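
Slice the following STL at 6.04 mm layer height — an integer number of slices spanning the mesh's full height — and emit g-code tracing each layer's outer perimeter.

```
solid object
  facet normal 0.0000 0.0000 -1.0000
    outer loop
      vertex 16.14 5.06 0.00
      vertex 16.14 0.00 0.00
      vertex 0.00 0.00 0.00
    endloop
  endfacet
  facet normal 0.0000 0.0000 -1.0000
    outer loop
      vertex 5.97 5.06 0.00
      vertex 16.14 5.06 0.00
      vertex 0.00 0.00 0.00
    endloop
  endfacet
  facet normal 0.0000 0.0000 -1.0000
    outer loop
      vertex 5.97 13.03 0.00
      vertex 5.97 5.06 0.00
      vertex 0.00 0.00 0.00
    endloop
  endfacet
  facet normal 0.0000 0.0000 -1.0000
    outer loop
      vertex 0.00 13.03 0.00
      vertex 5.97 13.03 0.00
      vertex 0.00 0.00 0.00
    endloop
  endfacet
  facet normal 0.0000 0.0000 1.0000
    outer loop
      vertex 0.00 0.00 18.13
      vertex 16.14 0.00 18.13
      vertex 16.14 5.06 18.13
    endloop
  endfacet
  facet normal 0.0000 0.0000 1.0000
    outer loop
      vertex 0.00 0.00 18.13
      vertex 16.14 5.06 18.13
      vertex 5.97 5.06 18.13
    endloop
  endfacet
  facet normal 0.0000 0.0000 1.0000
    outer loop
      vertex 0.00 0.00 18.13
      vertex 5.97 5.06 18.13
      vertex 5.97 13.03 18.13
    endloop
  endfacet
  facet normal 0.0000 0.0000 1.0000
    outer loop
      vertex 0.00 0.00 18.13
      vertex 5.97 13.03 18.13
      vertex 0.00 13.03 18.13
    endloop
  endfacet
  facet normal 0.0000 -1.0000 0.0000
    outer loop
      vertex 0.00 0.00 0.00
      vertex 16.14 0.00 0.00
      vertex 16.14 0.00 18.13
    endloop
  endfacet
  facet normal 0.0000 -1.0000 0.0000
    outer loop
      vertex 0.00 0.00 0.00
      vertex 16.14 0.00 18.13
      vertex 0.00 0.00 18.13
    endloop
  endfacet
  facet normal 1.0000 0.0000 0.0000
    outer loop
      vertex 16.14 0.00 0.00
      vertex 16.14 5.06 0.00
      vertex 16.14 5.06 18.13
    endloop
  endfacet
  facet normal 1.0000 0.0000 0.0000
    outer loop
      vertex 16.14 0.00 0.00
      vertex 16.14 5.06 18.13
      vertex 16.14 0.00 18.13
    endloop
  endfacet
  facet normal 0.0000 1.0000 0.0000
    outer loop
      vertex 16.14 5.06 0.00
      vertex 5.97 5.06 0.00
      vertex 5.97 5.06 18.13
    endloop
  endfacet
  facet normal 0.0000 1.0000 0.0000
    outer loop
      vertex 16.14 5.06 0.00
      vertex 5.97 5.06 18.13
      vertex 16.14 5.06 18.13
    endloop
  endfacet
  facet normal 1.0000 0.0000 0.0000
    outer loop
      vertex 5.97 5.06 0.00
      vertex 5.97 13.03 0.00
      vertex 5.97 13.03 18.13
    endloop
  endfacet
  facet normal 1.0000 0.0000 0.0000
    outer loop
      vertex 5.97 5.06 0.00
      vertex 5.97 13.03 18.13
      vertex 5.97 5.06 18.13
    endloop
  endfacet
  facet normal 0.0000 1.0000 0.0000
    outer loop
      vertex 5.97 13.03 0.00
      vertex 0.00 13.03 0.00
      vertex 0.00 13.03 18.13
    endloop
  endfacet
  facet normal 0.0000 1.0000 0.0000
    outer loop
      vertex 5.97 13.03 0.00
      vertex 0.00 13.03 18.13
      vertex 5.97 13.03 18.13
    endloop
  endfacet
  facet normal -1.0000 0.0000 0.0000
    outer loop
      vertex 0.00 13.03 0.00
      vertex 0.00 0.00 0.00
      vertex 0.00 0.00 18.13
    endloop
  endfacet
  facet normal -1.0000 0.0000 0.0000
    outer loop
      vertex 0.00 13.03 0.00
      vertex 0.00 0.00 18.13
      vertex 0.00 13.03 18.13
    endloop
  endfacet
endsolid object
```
; perimeter-only toolpath
G21 ; units = mm
G90 ; absolute positioning
G28 ; home
; layer 1
G0 Z6.04
G0 X0.00 Y0.00
G1 X16.14 Y0.00
G1 X16.14 Y5.06
G1 X5.97 Y5.06
G1 X5.97 Y13.03
G1 X0.00 Y13.03
G1 X0.00 Y0.00
; layer 2
G0 Z12.09
G0 X0.00 Y0.00
G1 X16.14 Y0.00
G1 X16.14 Y5.06
G1 X5.97 Y5.06
G1 X5.97 Y13.03
G1 X0.00 Y13.03
G1 X0.00 Y0.00
; layer 3
G0 Z18.13
G0 X0.00 Y0.00
G1 X16.14 Y0.00
G1 X16.14 Y5.06
G1 X5.97 Y5.06
G1 X5.97 Y13.03
G1 X0.00 Y13.03
G1 X0.00 Y0.00
M2 ; end

The solid is an L-shaped prism: outer 16.1 × 13 mm, arm thicknesses ≈ 5.06 mm (horizontal) and 5.97 mm (vertical), extruded 18.1 mm in z. Slicing at Δz = 6.04 mm — 3 equal slices spanning the solid's height, so layer i sits at z = i·h/3 — gives 3 non-empty perimeters. Each is a 6-segment closed polygon; G0 lifts to the layer z and rapids to the start vertex, then G1 traces the edges.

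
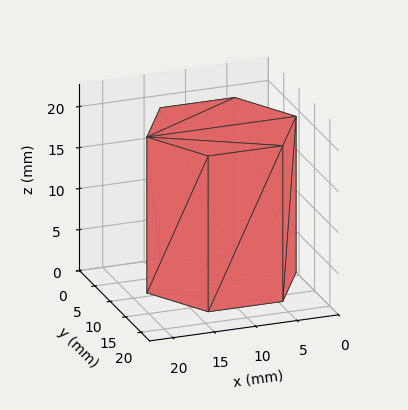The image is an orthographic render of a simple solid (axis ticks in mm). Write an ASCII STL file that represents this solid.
Reading the render: the shape is a regular 6-sided prism (a cylinder approximated with 6 flat sides), circumscribed radius ≈ 9 mm, height ≈ 19 mm (dimensions read to the nearest mm from the axis ticks). For the STL, each face is triangulated and given an outward normal.

solid part
  facet normal 0.0000 0.0000 -1.0000
    outer loop
      vertex 4.5 16.8 0.0
      vertex 13.5 16.8 0.0
      vertex 18.0 9.0 0.0
    endloop
  endfacet
  facet normal 0.0000 0.0000 -1.0000
    outer loop
      vertex 0.0 9.0 0.0
      vertex 4.5 16.8 0.0
      vertex 18.0 9.0 0.0
    endloop
  endfacet
  facet normal 0.0000 0.0000 -1.0000
    outer loop
      vertex 4.5 1.2 0.0
      vertex 0.0 9.0 0.0
      vertex 18.0 9.0 0.0
    endloop
  endfacet
  facet normal 0.0000 0.0000 -1.0000
    outer loop
      vertex 13.5 1.2 0.0
      vertex 4.5 1.2 0.0
      vertex 18.0 9.0 0.0
    endloop
  endfacet
  facet normal 0.0000 0.0000 1.0000
    outer loop
      vertex 18.0 9.0 19.0
      vertex 13.5 16.8 19.0
      vertex 4.5 16.8 19.0
    endloop
  endfacet
  facet normal 0.0000 0.0000 1.0000
    outer loop
      vertex 18.0 9.0 19.0
      vertex 4.5 16.8 19.0
      vertex 0.0 9.0 19.0
    endloop
  endfacet
  facet normal 0.0000 0.0000 1.0000
    outer loop
      vertex 18.0 9.0 19.0
      vertex 0.0 9.0 19.0
      vertex 4.5 1.2 19.0
    endloop
  endfacet
  facet normal 0.0000 0.0000 1.0000
    outer loop
      vertex 18.0 9.0 19.0
      vertex 4.5 1.2 19.0
      vertex 13.5 1.2 19.0
    endloop
  endfacet
  facet normal 0.8662 0.4997 0.0000
    outer loop
      vertex 18.0 9.0 0.0
      vertex 13.5 16.8 0.0
      vertex 13.5 16.8 19.0
    endloop
  endfacet
  facet normal 0.8662 0.4997 0.0000
    outer loop
      vertex 18.0 9.0 0.0
      vertex 13.5 16.8 19.0
      vertex 18.0 9.0 19.0
    endloop
  endfacet
  facet normal 0.0000 1.0000 0.0000
    outer loop
      vertex 13.5 16.8 0.0
      vertex 4.5 16.8 0.0
      vertex 4.5 16.8 19.0
    endloop
  endfacet
  facet normal 0.0000 1.0000 0.0000
    outer loop
      vertex 13.5 16.8 0.0
      vertex 4.5 16.8 19.0
      vertex 13.5 16.8 19.0
    endloop
  endfacet
  facet normal -0.8662 0.4997 0.0000
    outer loop
      vertex 4.5 16.8 0.0
      vertex 0.0 9.0 0.0
      vertex 0.0 9.0 19.0
    endloop
  endfacet
  facet normal -0.8662 0.4997 0.0000
    outer loop
      vertex 4.5 16.8 0.0
      vertex 0.0 9.0 19.0
      vertex 4.5 16.8 19.0
    endloop
  endfacet
  facet normal -0.8662 -0.4997 0.0000
    outer loop
      vertex 0.0 9.0 0.0
      vertex 4.5 1.2 0.0
      vertex 4.5 1.2 19.0
    endloop
  endfacet
  facet normal -0.8662 -0.4997 0.0000
    outer loop
      vertex 0.0 9.0 0.0
      vertex 4.5 1.2 19.0
      vertex 0.0 9.0 19.0
    endloop
  endfacet
  facet normal 0.0000 -1.0000 0.0000
    outer loop
      vertex 4.5 1.2 0.0
      vertex 13.5 1.2 0.0
      vertex 13.5 1.2 19.0
    endloop
  endfacet
  facet normal 0.0000 -1.0000 0.0000
    outer loop
      vertex 4.5 1.2 0.0
      vertex 13.5 1.2 19.0
      vertex 4.5 1.2 19.0
    endloop
  endfacet
  facet normal 0.8662 -0.4997 0.0000
    outer loop
      vertex 13.5 1.2 0.0
      vertex 18.0 9.0 0.0
      vertex 18.0 9.0 19.0
    endloop
  endfacet
  facet normal 0.8662 -0.4997 0.0000
    outer loop
      vertex 13.5 1.2 0.0
      vertex 18.0 9.0 19.0
      vertex 13.5 1.2 19.0
    endloop
  endfacet
endsolid part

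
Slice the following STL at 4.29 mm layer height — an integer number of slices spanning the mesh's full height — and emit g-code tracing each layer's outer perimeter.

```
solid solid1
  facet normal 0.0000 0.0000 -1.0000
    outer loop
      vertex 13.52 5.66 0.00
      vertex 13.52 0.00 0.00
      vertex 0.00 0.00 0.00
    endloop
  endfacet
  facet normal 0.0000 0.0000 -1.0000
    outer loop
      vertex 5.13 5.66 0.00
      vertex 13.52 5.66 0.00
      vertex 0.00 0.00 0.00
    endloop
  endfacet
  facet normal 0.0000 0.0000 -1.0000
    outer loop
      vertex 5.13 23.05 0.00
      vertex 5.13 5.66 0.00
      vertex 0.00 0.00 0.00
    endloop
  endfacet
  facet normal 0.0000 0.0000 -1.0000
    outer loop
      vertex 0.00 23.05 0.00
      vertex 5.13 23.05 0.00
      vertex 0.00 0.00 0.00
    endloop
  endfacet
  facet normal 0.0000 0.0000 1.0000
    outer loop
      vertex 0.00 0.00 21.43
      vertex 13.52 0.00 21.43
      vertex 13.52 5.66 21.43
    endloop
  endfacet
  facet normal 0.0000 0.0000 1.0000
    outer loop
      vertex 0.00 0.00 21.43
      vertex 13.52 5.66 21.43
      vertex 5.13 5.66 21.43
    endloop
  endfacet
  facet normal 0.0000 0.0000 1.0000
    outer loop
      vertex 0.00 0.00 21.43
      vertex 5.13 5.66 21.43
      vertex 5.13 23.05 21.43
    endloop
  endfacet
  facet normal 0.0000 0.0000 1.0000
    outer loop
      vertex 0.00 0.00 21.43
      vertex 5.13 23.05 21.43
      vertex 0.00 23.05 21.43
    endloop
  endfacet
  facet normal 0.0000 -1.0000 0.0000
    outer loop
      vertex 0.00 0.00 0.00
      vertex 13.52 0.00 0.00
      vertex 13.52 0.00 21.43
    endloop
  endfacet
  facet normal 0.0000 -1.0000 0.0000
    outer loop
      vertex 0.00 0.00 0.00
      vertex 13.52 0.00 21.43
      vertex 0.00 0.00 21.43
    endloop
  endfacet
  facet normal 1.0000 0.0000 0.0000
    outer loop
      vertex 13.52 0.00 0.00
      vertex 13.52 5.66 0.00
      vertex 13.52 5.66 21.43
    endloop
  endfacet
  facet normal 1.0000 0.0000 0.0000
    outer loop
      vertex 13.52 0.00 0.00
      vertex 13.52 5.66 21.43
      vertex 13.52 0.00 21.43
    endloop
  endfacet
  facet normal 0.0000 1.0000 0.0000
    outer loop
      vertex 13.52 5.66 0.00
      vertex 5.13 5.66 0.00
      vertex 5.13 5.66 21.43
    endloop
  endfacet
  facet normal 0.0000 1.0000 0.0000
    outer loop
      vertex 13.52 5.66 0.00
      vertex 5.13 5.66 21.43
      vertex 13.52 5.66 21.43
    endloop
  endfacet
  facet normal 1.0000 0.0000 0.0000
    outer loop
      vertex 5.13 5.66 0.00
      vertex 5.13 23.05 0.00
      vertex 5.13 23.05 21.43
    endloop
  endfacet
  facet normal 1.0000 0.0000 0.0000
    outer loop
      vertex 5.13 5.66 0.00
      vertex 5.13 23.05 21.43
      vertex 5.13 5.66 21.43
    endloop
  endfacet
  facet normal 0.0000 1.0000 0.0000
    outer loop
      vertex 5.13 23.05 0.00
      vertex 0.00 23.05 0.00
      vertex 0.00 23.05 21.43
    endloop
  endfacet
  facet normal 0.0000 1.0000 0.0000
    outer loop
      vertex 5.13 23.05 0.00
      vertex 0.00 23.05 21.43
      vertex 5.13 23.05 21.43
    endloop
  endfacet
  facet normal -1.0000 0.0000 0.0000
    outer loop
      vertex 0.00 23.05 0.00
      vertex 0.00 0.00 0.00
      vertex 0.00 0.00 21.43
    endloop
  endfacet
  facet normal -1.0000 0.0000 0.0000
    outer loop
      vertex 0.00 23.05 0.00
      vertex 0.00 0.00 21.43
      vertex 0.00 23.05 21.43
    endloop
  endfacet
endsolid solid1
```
; perimeter-only toolpath
G21 ; units = mm
G90 ; absolute positioning
G28 ; home
; layer 1
G0 Z4.29
G0 X0.00 Y0.00
G1 X13.52 Y0.00
G1 X13.52 Y5.66
G1 X5.13 Y5.66
G1 X5.13 Y23.05
G1 X0.00 Y23.05
G1 X0.00 Y0.00
; layer 2
G0 Z8.57
G0 X0.00 Y0.00
G1 X13.52 Y0.00
G1 X13.52 Y5.66
G1 X5.13 Y5.66
G1 X5.13 Y23.05
G1 X0.00 Y23.05
G1 X0.00 Y0.00
; layer 3
G0 Z12.86
G0 X0.00 Y0.00
G1 X13.52 Y0.00
G1 X13.52 Y5.66
G1 X5.13 Y5.66
G1 X5.13 Y23.05
G1 X0.00 Y23.05
G1 X0.00 Y0.00
; layer 4
G0 Z17.14
G0 X0.00 Y0.00
G1 X13.52 Y0.00
G1 X13.52 Y5.66
G1 X5.13 Y5.66
G1 X5.13 Y23.05
G1 X0.00 Y23.05
G1 X0.00 Y0.00
; layer 5
G0 Z21.43
G0 X0.00 Y0.00
G1 X13.52 Y0.00
G1 X13.52 Y5.66
G1 X5.13 Y5.66
G1 X5.13 Y23.05
G1 X0.00 Y23.05
G1 X0.00 Y0.00
M2 ; end

The solid is an L-shaped prism: outer 13.5 × 23.1 mm, arm thicknesses ≈ 5.66 mm (horizontal) and 5.13 mm (vertical), extruded 21.4 mm in z. Slicing at Δz = 4.29 mm — 5 equal slices spanning the solid's height, so layer i sits at z = i·h/5 — gives 5 non-empty perimeters. Each is a 6-segment closed polygon; G0 lifts to the layer z and rapids to the start vertex, then G1 traces the edges.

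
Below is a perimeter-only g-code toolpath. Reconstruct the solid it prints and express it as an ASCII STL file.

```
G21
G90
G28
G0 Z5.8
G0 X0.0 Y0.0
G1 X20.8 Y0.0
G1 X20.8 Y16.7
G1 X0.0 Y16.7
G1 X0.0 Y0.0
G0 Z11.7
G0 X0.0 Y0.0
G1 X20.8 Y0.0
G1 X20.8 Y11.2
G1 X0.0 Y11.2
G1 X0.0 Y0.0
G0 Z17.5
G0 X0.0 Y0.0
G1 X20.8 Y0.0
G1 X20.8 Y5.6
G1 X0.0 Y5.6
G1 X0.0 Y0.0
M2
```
solid part
  facet normal 0.0000 0.0000 -1.0000
    outer loop
      vertex 20.8 22.3 0.0
      vertex 20.8 0.0 0.0
      vertex 0.0 0.0 0.0
    endloop
  endfacet
  facet normal 0.0000 0.0000 -1.0000
    outer loop
      vertex 0.0 22.3 0.0
      vertex 20.8 22.3 0.0
      vertex 0.0 0.0 0.0
    endloop
  endfacet
  facet normal 0.0000 -1.0000 0.0000
    outer loop
      vertex 0.0 0.0 0.0
      vertex 20.8 0.0 0.0
      vertex 20.8 0.0 23.4
    endloop
  endfacet
  facet normal 0.0000 -1.0000 0.0000
    outer loop
      vertex 0.0 0.0 0.0
      vertex 20.8 0.0 23.4
      vertex 0.0 0.0 23.4
    endloop
  endfacet
  facet normal 0.0000 0.7239 0.6899
    outer loop
      vertex 0.0 0.0 23.4
      vertex 20.8 0.0 23.4
      vertex 20.8 22.3 0.0
    endloop
  endfacet
  facet normal 0.0000 0.7239 0.6899
    outer loop
      vertex 0.0 0.0 23.4
      vertex 20.8 22.3 0.0
      vertex 0.0 22.3 0.0
    endloop
  endfacet
  facet normal -1.0000 0.0000 0.0000
    outer loop
      vertex 0.0 0.0 23.4
      vertex 0.0 22.3 0.0
      vertex 0.0 0.0 0.0
    endloop
  endfacet
  facet normal 1.0000 0.0000 0.0000
    outer loop
      vertex 20.8 0.0 0.0
      vertex 20.8 22.3 0.0
      vertex 20.8 0.0 23.4
    endloop
  endfacet
endsolid part

The G0 Z moves step by Δz≈5.8 mm. The G1 loops shrink linearly with z, so the solid tapers from its base footprint up to z≈23.4. Closing with a flat bottom cap and the tapered top and triangulating gives 8 facets — a wedge (ramp): 20.8 × 22.3 mm base, rising to 23.4 mm along the y=0 edge and sloping linearly to z=0 at y=22.3.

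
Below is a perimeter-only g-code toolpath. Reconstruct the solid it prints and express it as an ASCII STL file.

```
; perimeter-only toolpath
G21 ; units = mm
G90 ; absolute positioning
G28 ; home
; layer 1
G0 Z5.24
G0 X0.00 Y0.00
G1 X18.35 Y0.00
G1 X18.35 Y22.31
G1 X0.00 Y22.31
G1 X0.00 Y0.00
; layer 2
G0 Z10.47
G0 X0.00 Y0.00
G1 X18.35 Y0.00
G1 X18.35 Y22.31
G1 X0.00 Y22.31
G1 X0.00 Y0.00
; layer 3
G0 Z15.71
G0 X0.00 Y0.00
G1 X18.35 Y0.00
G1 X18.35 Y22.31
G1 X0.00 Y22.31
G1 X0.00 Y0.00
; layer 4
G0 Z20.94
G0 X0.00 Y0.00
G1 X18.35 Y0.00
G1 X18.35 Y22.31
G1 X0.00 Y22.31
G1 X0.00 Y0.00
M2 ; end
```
solid part
  facet normal 0.0000 0.0000 -1.0000
    outer loop
      vertex 18.35 22.31 0.00
      vertex 18.35 0.00 0.00
      vertex 0.00 0.00 0.00
    endloop
  endfacet
  facet normal 0.0000 0.0000 -1.0000
    outer loop
      vertex 0.00 22.31 0.00
      vertex 18.35 22.31 0.00
      vertex 0.00 0.00 0.00
    endloop
  endfacet
  facet normal 0.0000 0.0000 1.0000
    outer loop
      vertex 0.00 0.00 20.94
      vertex 18.35 0.00 20.94
      vertex 18.35 22.31 20.94
    endloop
  endfacet
  facet normal 0.0000 0.0000 1.0000
    outer loop
      vertex 0.00 0.00 20.94
      vertex 18.35 22.31 20.94
      vertex 0.00 22.31 20.94
    endloop
  endfacet
  facet normal 0.0000 -1.0000 0.0000
    outer loop
      vertex 0.00 0.00 0.00
      vertex 18.35 0.00 0.00
      vertex 18.35 0.00 20.94
    endloop
  endfacet
  facet normal 0.0000 -1.0000 0.0000
    outer loop
      vertex 0.00 0.00 0.00
      vertex 18.35 0.00 20.94
      vertex 0.00 0.00 20.94
    endloop
  endfacet
  facet normal 0.0000 1.0000 0.0000
    outer loop
      vertex 18.35 22.31 20.94
      vertex 18.35 22.31 0.00
      vertex 0.00 22.31 0.00
    endloop
  endfacet
  facet normal 0.0000 1.0000 0.0000
    outer loop
      vertex 0.00 22.31 20.94
      vertex 18.35 22.31 20.94
      vertex 0.00 22.31 0.00
    endloop
  endfacet
  facet normal -1.0000 0.0000 0.0000
    outer loop
      vertex 0.00 22.31 20.94
      vertex 0.00 22.31 0.00
      vertex 0.00 0.00 0.00
    endloop
  endfacet
  facet normal -1.0000 0.0000 0.0000
    outer loop
      vertex 0.00 0.00 20.94
      vertex 0.00 22.31 20.94
      vertex 0.00 0.00 0.00
    endloop
  endfacet
  facet normal 1.0000 0.0000 0.0000
    outer loop
      vertex 18.35 0.00 0.00
      vertex 18.35 22.31 0.00
      vertex 18.35 22.31 20.94
    endloop
  endfacet
  facet normal 1.0000 0.0000 0.0000
    outer loop
      vertex 18.35 0.00 0.00
      vertex 18.35 22.31 20.94
      vertex 18.35 0.00 20.94
    endloop
  endfacet
endsolid part

The G0 Z moves step by Δz≈5.24 mm. Every layer's G1 loop is the same polygon, so the solid is a straight extrusion of it from z=0 to z≈20.9. Closing with flat bottom and top caps and triangulating gives 12 facets — a rectangular box, roughly 18.4 × 22.3 mm footprint and 20.9 mm tall.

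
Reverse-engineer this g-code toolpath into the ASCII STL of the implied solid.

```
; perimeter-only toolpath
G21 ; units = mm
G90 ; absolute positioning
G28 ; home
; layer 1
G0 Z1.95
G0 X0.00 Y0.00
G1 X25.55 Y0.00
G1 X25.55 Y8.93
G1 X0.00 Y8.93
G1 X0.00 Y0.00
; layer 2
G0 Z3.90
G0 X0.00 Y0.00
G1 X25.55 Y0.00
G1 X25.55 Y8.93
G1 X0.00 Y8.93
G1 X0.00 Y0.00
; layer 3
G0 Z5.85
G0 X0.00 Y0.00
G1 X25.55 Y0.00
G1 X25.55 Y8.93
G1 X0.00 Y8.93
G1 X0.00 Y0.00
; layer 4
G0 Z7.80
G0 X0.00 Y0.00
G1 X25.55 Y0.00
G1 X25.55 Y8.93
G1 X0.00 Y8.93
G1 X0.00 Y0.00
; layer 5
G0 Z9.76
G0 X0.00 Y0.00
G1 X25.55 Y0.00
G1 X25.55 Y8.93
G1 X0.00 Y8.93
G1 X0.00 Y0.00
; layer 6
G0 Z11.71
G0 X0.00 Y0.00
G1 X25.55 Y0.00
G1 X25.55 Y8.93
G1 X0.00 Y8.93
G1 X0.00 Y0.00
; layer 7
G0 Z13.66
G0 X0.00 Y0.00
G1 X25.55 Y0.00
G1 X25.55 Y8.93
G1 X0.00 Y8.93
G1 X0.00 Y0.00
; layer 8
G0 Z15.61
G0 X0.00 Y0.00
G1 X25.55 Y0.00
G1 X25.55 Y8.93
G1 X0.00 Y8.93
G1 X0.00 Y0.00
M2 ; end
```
solid part
  facet normal 0.0000 0.0000 -1.0000
    outer loop
      vertex 25.55 8.93 0.00
      vertex 25.55 0.00 0.00
      vertex 0.00 0.00 0.00
    endloop
  endfacet
  facet normal 0.0000 0.0000 -1.0000
    outer loop
      vertex 0.00 8.93 0.00
      vertex 25.55 8.93 0.00
      vertex 0.00 0.00 0.00
    endloop
  endfacet
  facet normal 0.0000 0.0000 1.0000
    outer loop
      vertex 0.00 0.00 15.61
      vertex 25.55 0.00 15.61
      vertex 25.55 8.93 15.61
    endloop
  endfacet
  facet normal 0.0000 0.0000 1.0000
    outer loop
      vertex 0.00 0.00 15.61
      vertex 25.55 8.93 15.61
      vertex 0.00 8.93 15.61
    endloop
  endfacet
  facet normal 0.0000 -1.0000 0.0000
    outer loop
      vertex 0.00 0.00 0.00
      vertex 25.55 0.00 0.00
      vertex 25.55 0.00 15.61
    endloop
  endfacet
  facet normal 0.0000 -1.0000 0.0000
    outer loop
      vertex 0.00 0.00 0.00
      vertex 25.55 0.00 15.61
      vertex 0.00 0.00 15.61
    endloop
  endfacet
  facet normal 0.0000 1.0000 0.0000
    outer loop
      vertex 25.55 8.93 15.61
      vertex 25.55 8.93 0.00
      vertex 0.00 8.93 0.00
    endloop
  endfacet
  facet normal 0.0000 1.0000 0.0000
    outer loop
      vertex 0.00 8.93 15.61
      vertex 25.55 8.93 15.61
      vertex 0.00 8.93 0.00
    endloop
  endfacet
  facet normal -1.0000 0.0000 0.0000
    outer loop
      vertex 0.00 8.93 15.61
      vertex 0.00 8.93 0.00
      vertex 0.00 0.00 0.00
    endloop
  endfacet
  facet normal -1.0000 0.0000 0.0000
    outer loop
      vertex 0.00 0.00 15.61
      vertex 0.00 8.93 15.61
      vertex 0.00 0.00 0.00
    endloop
  endfacet
  facet normal 1.0000 0.0000 0.0000
    outer loop
      vertex 25.55 0.00 0.00
      vertex 25.55 8.93 0.00
      vertex 25.55 8.93 15.61
    endloop
  endfacet
  facet normal 1.0000 0.0000 0.0000
    outer loop
      vertex 25.55 0.00 0.00
      vertex 25.55 8.93 15.61
      vertex 25.55 0.00 15.61
    endloop
  endfacet
endsolid part

The G0 Z moves step by Δz≈1.95 mm. Every layer's G1 loop is the same polygon, so the solid is a straight extrusion of it from z=0 to z≈15.6. Closing with flat bottom and top caps and triangulating gives 12 facets — a rectangular box, roughly 25.6 × 8.93 mm footprint and 15.6 mm tall.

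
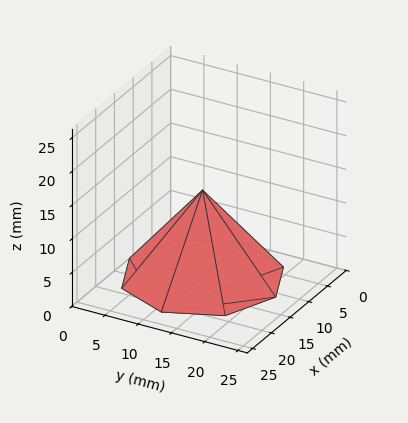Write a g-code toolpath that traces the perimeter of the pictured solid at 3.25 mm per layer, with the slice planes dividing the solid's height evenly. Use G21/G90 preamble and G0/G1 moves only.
Reading the render: the shape is a regular 8-sided pyramid, base circumscribed radius ≈ 11 mm, apex at z ≈ 13 mm (dimensions read to the nearest mm from the axis ticks). For the g-code, the solid's height is divided into equal slices at the stated Δz and each level perimeter traced with G1 moves after a G0 lift.

; perimeter-only toolpath
G21 ; units = mm
G90 ; absolute positioning
G28 ; home
; layer 1
G0 Z3.25
G0 X19.25 Y11.00
G1 X16.84 Y16.84
G1 X11.00 Y19.25
G1 X5.17 Y16.84
G1 X2.75 Y11.00
G1 X5.17 Y5.17
G1 X11.00 Y2.75
G1 X16.84 Y5.17
G1 X19.25 Y11.00
; layer 2
G0 Z6.50
G0 X16.50 Y11.00
G1 X14.89 Y14.89
G1 X11.00 Y16.50
G1 X7.11 Y14.89
G1 X5.50 Y11.00
G1 X7.11 Y7.11
G1 X11.00 Y5.50
G1 X14.89 Y7.11
G1 X16.50 Y11.00
; layer 3
G0 Z9.75
G0 X13.75 Y11.00
G1 X12.95 Y12.95
G1 X11.00 Y13.75
G1 X9.05 Y12.95
G1 X8.25 Y11.00
G1 X9.05 Y9.05
G1 X11.00 Y8.25
G1 X12.95 Y9.05
G1 X13.75 Y11.00
M2 ; end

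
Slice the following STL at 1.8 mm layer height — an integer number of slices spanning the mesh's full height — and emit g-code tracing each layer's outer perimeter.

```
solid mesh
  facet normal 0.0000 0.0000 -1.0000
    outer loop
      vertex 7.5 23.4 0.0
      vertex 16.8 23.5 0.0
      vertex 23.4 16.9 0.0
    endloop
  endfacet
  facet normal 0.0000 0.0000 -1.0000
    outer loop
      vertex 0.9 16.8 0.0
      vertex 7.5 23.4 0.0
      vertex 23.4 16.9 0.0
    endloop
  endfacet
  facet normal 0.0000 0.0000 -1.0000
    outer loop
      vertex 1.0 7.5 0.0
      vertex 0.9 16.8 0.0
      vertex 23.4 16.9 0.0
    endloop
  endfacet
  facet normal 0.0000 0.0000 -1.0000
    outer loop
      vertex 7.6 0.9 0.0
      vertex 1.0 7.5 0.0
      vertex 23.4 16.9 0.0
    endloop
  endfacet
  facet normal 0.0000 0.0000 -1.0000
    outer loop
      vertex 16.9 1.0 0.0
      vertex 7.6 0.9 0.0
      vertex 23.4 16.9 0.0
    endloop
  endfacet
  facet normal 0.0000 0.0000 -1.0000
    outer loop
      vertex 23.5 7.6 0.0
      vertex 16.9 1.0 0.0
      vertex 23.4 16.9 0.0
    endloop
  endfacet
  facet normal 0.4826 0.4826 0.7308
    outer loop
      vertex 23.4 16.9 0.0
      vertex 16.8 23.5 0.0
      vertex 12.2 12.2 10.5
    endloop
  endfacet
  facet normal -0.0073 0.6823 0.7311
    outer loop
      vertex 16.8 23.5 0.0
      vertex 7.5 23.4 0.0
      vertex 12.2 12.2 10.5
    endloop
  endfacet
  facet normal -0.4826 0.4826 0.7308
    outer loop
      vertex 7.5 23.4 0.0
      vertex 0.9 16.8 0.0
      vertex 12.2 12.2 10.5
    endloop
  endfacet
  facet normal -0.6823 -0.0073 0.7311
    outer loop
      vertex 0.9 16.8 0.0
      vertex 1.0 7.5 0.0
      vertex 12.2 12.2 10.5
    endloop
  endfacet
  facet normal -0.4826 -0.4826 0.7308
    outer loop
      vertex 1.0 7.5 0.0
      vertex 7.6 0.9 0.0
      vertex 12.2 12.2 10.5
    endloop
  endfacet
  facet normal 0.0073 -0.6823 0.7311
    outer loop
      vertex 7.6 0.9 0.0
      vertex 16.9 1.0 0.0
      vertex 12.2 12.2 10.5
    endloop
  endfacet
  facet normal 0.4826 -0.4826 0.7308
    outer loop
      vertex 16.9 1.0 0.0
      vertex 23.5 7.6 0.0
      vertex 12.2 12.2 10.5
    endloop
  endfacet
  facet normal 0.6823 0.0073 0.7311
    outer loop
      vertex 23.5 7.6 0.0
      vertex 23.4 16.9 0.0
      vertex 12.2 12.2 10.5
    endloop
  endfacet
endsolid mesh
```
; perimeter-only toolpath
G21 ; units = mm
G90 ; absolute positioning
G28 ; home
; layer 1
G0 Z1.8
G0 X21.5 Y16.1
G1 X16.0 Y21.6
G1 X8.3 Y21.5
G1 X2.8 Y16.0
G1 X2.9 Y8.3
G1 X8.4 Y2.8
G1 X16.1 Y2.9
G1 X21.6 Y8.4
G1 X21.5 Y16.1
; layer 2
G0 Z3.5
G0 X19.7 Y15.3
G1 X15.3 Y19.7
G1 X9.1 Y19.7
G1 X4.7 Y15.3
G1 X4.7 Y9.1
G1 X9.1 Y4.7
G1 X15.3 Y4.7
G1 X19.7 Y9.1
G1 X19.7 Y15.3
; layer 3
G0 Z5.2
G0 X17.8 Y14.5
G1 X14.5 Y17.9
G1 X9.8 Y17.8
G1 X6.5 Y14.5
G1 X6.6 Y9.8
G1 X9.9 Y6.5
G1 X14.5 Y6.6
G1 X17.9 Y9.9
G1 X17.8 Y14.5
; layer 4
G0 Z7.0
G0 X15.9 Y13.8
G1 X13.7 Y16.0
G1 X10.6 Y15.9
G1 X8.4 Y13.7
G1 X8.5 Y10.6
G1 X10.7 Y8.4
G1 X13.8 Y8.5
G1 X16.0 Y10.7
G1 X15.9 Y13.8
; layer 5
G0 Z8.8
G0 X14.1 Y13.0
G1 X13.0 Y14.1
G1 X11.4 Y14.1
G1 X10.3 Y13.0
G1 X10.3 Y11.4
G1 X11.4 Y10.3
G1 X13.0 Y10.3
G1 X14.1 Y11.4
G1 X14.1 Y13.0
M2 ; end

The solid is a regular 8-sided pyramid, base circumscribed radius ≈ 12.2 mm, apex at z ≈ 10.5 mm. Slicing at Δz = 1.8 mm — 6 equal slices spanning the solid's height, so layer i sits at z = i·h/6 — gives 5 non-empty perimeters. Each is a 8-segment closed polygon; G0 lifts to the layer z and rapids to the start vertex, then G1 traces the edges. The cross-section shrinks linearly with z (the slice at the apex is degenerate and omitted).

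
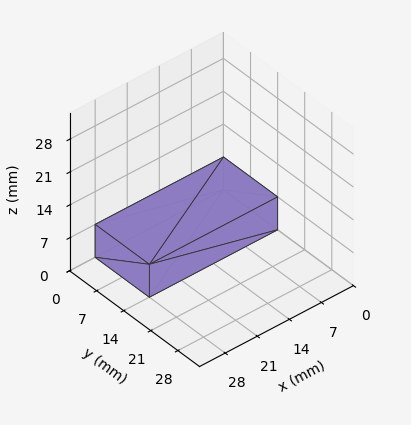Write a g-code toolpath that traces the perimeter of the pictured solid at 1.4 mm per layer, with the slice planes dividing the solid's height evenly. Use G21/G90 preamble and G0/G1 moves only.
Reading the render: the shape is a rectangular box, roughly 28 × 14 mm footprint and 7 mm tall (dimensions read to the nearest mm from the axis ticks). For the g-code, the solid's height is divided into equal slices at the stated Δz and each level perimeter traced with G1 moves after a G0 lift.

; perimeter-only toolpath
G21 ; units = mm
G90 ; absolute positioning
G28 ; home
; layer 1
G0 Z1.4
G0 X0.0 Y0.0
G1 X28.0 Y0.0
G1 X28.0 Y14.0
G1 X0.0 Y14.0
G1 X0.0 Y0.0
; layer 2
G0 Z2.8
G0 X0.0 Y0.0
G1 X28.0 Y0.0
G1 X28.0 Y14.0
G1 X0.0 Y14.0
G1 X0.0 Y0.0
; layer 3
G0 Z4.2
G0 X0.0 Y0.0
G1 X28.0 Y0.0
G1 X28.0 Y14.0
G1 X0.0 Y14.0
G1 X0.0 Y0.0
; layer 4
G0 Z5.6
G0 X0.0 Y0.0
G1 X28.0 Y0.0
G1 X28.0 Y14.0
G1 X0.0 Y14.0
G1 X0.0 Y0.0
; layer 5
G0 Z7.0
G0 X0.0 Y0.0
G1 X28.0 Y0.0
G1 X28.0 Y14.0
G1 X0.0 Y14.0
G1 X0.0 Y0.0
M2 ; end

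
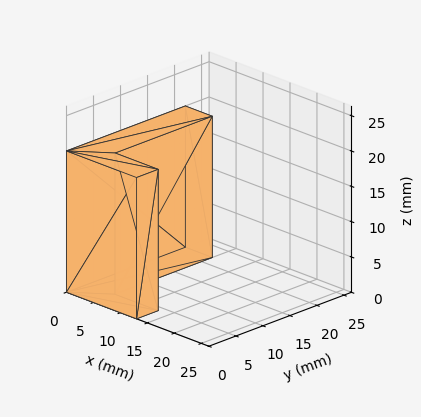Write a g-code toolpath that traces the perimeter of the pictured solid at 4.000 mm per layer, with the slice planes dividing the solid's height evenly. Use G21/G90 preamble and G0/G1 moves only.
Reading the render: the shape is an L-shaped prism: outer 13 × 22 mm, arm thicknesses ≈ 4 mm (horizontal) and 5 mm (vertical), extruded 20 mm in z (dimensions read to the nearest mm from the axis ticks). For the g-code, the solid's height is divided into equal slices at the stated Δz and each level perimeter traced with G1 moves after a G0 lift.

; perimeter-only toolpath
G21 ; units = mm
G90 ; absolute positioning
G28 ; home
; layer 1
G0 Z4.000
G0 X0.000 Y0.000
G1 X13.000 Y0.000
G1 X13.000 Y4.000
G1 X5.000 Y4.000
G1 X5.000 Y22.000
G1 X0.000 Y22.000
G1 X0.000 Y0.000
; layer 2
G0 Z8.000
G0 X0.000 Y0.000
G1 X13.000 Y0.000
G1 X13.000 Y4.000
G1 X5.000 Y4.000
G1 X5.000 Y22.000
G1 X0.000 Y22.000
G1 X0.000 Y0.000
; layer 3
G0 Z12.000
G0 X0.000 Y0.000
G1 X13.000 Y0.000
G1 X13.000 Y4.000
G1 X5.000 Y4.000
G1 X5.000 Y22.000
G1 X0.000 Y22.000
G1 X0.000 Y0.000
; layer 4
G0 Z16.000
G0 X0.000 Y0.000
G1 X13.000 Y0.000
G1 X13.000 Y4.000
G1 X5.000 Y4.000
G1 X5.000 Y22.000
G1 X0.000 Y22.000
G1 X0.000 Y0.000
; layer 5
G0 Z20.000
G0 X0.000 Y0.000
G1 X13.000 Y0.000
G1 X13.000 Y4.000
G1 X5.000 Y4.000
G1 X5.000 Y22.000
G1 X0.000 Y22.000
G1 X0.000 Y0.000
M2 ; end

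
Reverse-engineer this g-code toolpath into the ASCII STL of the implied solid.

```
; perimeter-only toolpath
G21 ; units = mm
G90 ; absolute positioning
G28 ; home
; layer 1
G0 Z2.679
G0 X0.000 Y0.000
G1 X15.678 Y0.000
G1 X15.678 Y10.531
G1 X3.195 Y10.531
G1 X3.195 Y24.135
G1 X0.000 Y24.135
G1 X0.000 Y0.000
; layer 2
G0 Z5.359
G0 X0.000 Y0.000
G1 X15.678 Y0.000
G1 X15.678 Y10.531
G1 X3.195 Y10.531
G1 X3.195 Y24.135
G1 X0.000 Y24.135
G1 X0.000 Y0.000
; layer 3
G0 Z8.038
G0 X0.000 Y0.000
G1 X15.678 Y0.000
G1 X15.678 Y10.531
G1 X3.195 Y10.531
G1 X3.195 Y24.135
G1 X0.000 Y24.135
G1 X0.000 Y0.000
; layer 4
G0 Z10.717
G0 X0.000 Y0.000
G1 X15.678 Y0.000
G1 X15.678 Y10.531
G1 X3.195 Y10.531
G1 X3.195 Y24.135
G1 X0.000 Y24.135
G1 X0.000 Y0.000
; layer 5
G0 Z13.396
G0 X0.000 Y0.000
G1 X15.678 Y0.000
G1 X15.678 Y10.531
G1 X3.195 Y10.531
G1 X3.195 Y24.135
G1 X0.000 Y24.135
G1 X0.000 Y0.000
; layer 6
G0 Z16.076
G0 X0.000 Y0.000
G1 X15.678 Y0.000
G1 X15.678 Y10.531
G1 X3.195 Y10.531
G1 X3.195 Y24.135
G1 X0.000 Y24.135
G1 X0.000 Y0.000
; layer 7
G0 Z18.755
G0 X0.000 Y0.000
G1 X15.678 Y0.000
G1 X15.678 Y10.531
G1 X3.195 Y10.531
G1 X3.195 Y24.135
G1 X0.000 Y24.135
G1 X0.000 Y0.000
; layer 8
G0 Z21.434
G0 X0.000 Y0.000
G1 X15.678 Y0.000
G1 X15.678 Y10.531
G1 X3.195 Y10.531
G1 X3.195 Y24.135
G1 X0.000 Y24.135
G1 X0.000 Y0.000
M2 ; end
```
solid part
  facet normal 0.0000 0.0000 -1.0000
    outer loop
      vertex 15.678 10.531 0.000
      vertex 15.678 0.000 0.000
      vertex 0.000 0.000 0.000
    endloop
  endfacet
  facet normal 0.0000 0.0000 -1.0000
    outer loop
      vertex 3.195 10.531 0.000
      vertex 15.678 10.531 0.000
      vertex 0.000 0.000 0.000
    endloop
  endfacet
  facet normal 0.0000 0.0000 -1.0000
    outer loop
      vertex 3.195 24.135 0.000
      vertex 3.195 10.531 0.000
      vertex 0.000 0.000 0.000
    endloop
  endfacet
  facet normal 0.0000 0.0000 -1.0000
    outer loop
      vertex 0.000 24.135 0.000
      vertex 3.195 24.135 0.000
      vertex 0.000 0.000 0.000
    endloop
  endfacet
  facet normal 0.0000 0.0000 1.0000
    outer loop
      vertex 0.000 0.000 21.434
      vertex 15.678 0.000 21.434
      vertex 15.678 10.531 21.434
    endloop
  endfacet
  facet normal 0.0000 0.0000 1.0000
    outer loop
      vertex 0.000 0.000 21.434
      vertex 15.678 10.531 21.434
      vertex 3.195 10.531 21.434
    endloop
  endfacet
  facet normal 0.0000 0.0000 1.0000
    outer loop
      vertex 0.000 0.000 21.434
      vertex 3.195 10.531 21.434
      vertex 3.195 24.135 21.434
    endloop
  endfacet
  facet normal 0.0000 0.0000 1.0000
    outer loop
      vertex 0.000 0.000 21.434
      vertex 3.195 24.135 21.434
      vertex 0.000 24.135 21.434
    endloop
  endfacet
  facet normal 0.0000 -1.0000 0.0000
    outer loop
      vertex 0.000 0.000 0.000
      vertex 15.678 0.000 0.000
      vertex 15.678 0.000 21.434
    endloop
  endfacet
  facet normal 0.0000 -1.0000 0.0000
    outer loop
      vertex 0.000 0.000 0.000
      vertex 15.678 0.000 21.434
      vertex 0.000 0.000 21.434
    endloop
  endfacet
  facet normal 1.0000 0.0000 0.0000
    outer loop
      vertex 15.678 0.000 0.000
      vertex 15.678 10.531 0.000
      vertex 15.678 10.531 21.434
    endloop
  endfacet
  facet normal 1.0000 0.0000 0.0000
    outer loop
      vertex 15.678 0.000 0.000
      vertex 15.678 10.531 21.434
      vertex 15.678 0.000 21.434
    endloop
  endfacet
  facet normal 0.0000 1.0000 0.0000
    outer loop
      vertex 15.678 10.531 0.000
      vertex 3.195 10.531 0.000
      vertex 3.195 10.531 21.434
    endloop
  endfacet
  facet normal 0.0000 1.0000 0.0000
    outer loop
      vertex 15.678 10.531 0.000
      vertex 3.195 10.531 21.434
      vertex 15.678 10.531 21.434
    endloop
  endfacet
  facet normal 1.0000 0.0000 0.0000
    outer loop
      vertex 3.195 10.531 0.000
      vertex 3.195 24.135 0.000
      vertex 3.195 24.135 21.434
    endloop
  endfacet
  facet normal 1.0000 0.0000 0.0000
    outer loop
      vertex 3.195 10.531 0.000
      vertex 3.195 24.135 21.434
      vertex 3.195 10.531 21.434
    endloop
  endfacet
  facet normal 0.0000 1.0000 0.0000
    outer loop
      vertex 3.195 24.135 0.000
      vertex 0.000 24.135 0.000
      vertex 0.000 24.135 21.434
    endloop
  endfacet
  facet normal 0.0000 1.0000 0.0000
    outer loop
      vertex 3.195 24.135 0.000
      vertex 0.000 24.135 21.434
      vertex 3.195 24.135 21.434
    endloop
  endfacet
  facet normal -1.0000 0.0000 0.0000
    outer loop
      vertex 0.000 24.135 0.000
      vertex 0.000 0.000 0.000
      vertex 0.000 0.000 21.434
    endloop
  endfacet
  facet normal -1.0000 0.0000 0.0000
    outer loop
      vertex 0.000 24.135 0.000
      vertex 0.000 0.000 21.434
      vertex 0.000 24.135 21.434
    endloop
  endfacet
endsolid part

The G0 Z moves step by Δz≈2.679 mm. Every layer's G1 loop is the same polygon, so the solid is a straight extrusion of it from z=0 to z≈21.4. Closing with flat bottom and top caps and triangulating gives 20 facets — an L-shaped prism: outer 15.7 × 24.1 mm, arm thicknesses ≈ 10.5 mm (horizontal) and 3.19 mm (vertical), extruded 21.4 mm in z.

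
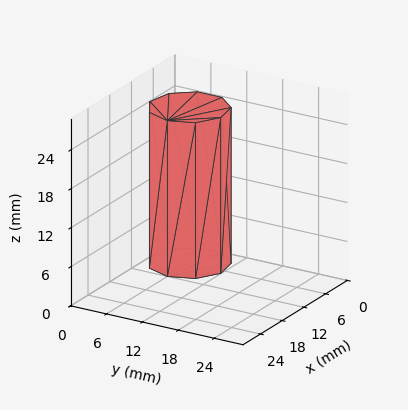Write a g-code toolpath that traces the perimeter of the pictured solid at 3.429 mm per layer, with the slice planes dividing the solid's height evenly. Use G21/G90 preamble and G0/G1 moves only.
Reading the render: the shape is a regular 9-sided prism (a cylinder approximated with 9 flat sides), circumscribed radius ≈ 6 mm, height ≈ 24 mm (dimensions read to the nearest mm from the axis ticks). For the g-code, the solid's height is divided into equal slices at the stated Δz and each level perimeter traced with G1 moves after a G0 lift.

; perimeter-only toolpath
G21 ; units = mm
G90 ; absolute positioning
G28 ; home
; layer 1
G0 Z3.429
G0 X12.000 Y6.000
G1 X10.596 Y9.857
G1 X7.042 Y11.909
G1 X3.000 Y11.196
G1 X0.362 Y8.052
G1 X0.362 Y3.948
G1 X3.000 Y0.804
G1 X7.042 Y0.091
G1 X10.596 Y2.143
G1 X12.000 Y6.000
; layer 2
G0 Z6.857
G0 X12.000 Y6.000
G1 X10.596 Y9.857
G1 X7.042 Y11.909
G1 X3.000 Y11.196
G1 X0.362 Y8.052
G1 X0.362 Y3.948
G1 X3.000 Y0.804
G1 X7.042 Y0.091
G1 X10.596 Y2.143
G1 X12.000 Y6.000
; layer 3
G0 Z10.286
G0 X12.000 Y6.000
G1 X10.596 Y9.857
G1 X7.042 Y11.909
G1 X3.000 Y11.196
G1 X0.362 Y8.052
G1 X0.362 Y3.948
G1 X3.000 Y0.804
G1 X7.042 Y0.091
G1 X10.596 Y2.143
G1 X12.000 Y6.000
; layer 4
G0 Z13.714
G0 X12.000 Y6.000
G1 X10.596 Y9.857
G1 X7.042 Y11.909
G1 X3.000 Y11.196
G1 X0.362 Y8.052
G1 X0.362 Y3.948
G1 X3.000 Y0.804
G1 X7.042 Y0.091
G1 X10.596 Y2.143
G1 X12.000 Y6.000
; layer 5
G0 Z17.143
G0 X12.000 Y6.000
G1 X10.596 Y9.857
G1 X7.042 Y11.909
G1 X3.000 Y11.196
G1 X0.362 Y8.052
G1 X0.362 Y3.948
G1 X3.000 Y0.804
G1 X7.042 Y0.091
G1 X10.596 Y2.143
G1 X12.000 Y6.000
; layer 6
G0 Z20.571
G0 X12.000 Y6.000
G1 X10.596 Y9.857
G1 X7.042 Y11.909
G1 X3.000 Y11.196
G1 X0.362 Y8.052
G1 X0.362 Y3.948
G1 X3.000 Y0.804
G1 X7.042 Y0.091
G1 X10.596 Y2.143
G1 X12.000 Y6.000
; layer 7
G0 Z24.000
G0 X12.000 Y6.000
G1 X10.596 Y9.857
G1 X7.042 Y11.909
G1 X3.000 Y11.196
G1 X0.362 Y8.052
G1 X0.362 Y3.948
G1 X3.000 Y0.804
G1 X7.042 Y0.091
G1 X10.596 Y2.143
G1 X12.000 Y6.000
M2 ; end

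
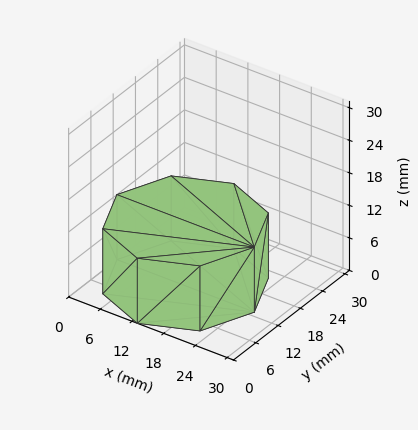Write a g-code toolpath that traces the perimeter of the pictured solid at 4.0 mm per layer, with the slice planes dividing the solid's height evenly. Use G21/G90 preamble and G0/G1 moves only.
Reading the render: the shape is a regular 8-sided prism (a cylinder approximated with 8 flat sides), circumscribed radius ≈ 13 mm, height ≈ 12 mm (dimensions read to the nearest mm from the axis ticks). For the g-code, the solid's height is divided into equal slices at the stated Δz and each level perimeter traced with G1 moves after a G0 lift.

; perimeter-only toolpath
G21 ; units = mm
G90 ; absolute positioning
G28 ; home
; layer 1
G0 Z4.0
G0 X26.0 Y13.0
G1 X22.2 Y22.2
G1 X13.0 Y26.0
G1 X3.8 Y22.2
G1 X0.0 Y13.0
G1 X3.8 Y3.8
G1 X13.0 Y0.0
G1 X22.2 Y3.8
G1 X26.0 Y13.0
; layer 2
G0 Z8.0
G0 X26.0 Y13.0
G1 X22.2 Y22.2
G1 X13.0 Y26.0
G1 X3.8 Y22.2
G1 X0.0 Y13.0
G1 X3.8 Y3.8
G1 X13.0 Y0.0
G1 X22.2 Y3.8
G1 X26.0 Y13.0
; layer 3
G0 Z12.0
G0 X26.0 Y13.0
G1 X22.2 Y22.2
G1 X13.0 Y26.0
G1 X3.8 Y22.2
G1 X0.0 Y13.0
G1 X3.8 Y3.8
G1 X13.0 Y0.0
G1 X22.2 Y3.8
G1 X26.0 Y13.0
M2 ; end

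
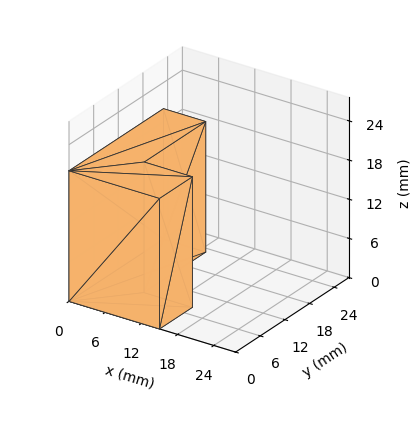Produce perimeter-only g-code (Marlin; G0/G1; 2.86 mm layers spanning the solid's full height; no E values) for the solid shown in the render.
Reading the render: the shape is an L-shaped prism: outer 15 × 23 mm, arm thicknesses ≈ 8 mm (horizontal) and 7 mm (vertical), extruded 20 mm in z (dimensions read to the nearest mm from the axis ticks). For the g-code, the solid's height is divided into equal slices at the stated Δz and each level perimeter traced with G1 moves after a G0 lift.

; perimeter-only toolpath
G21 ; units = mm
G90 ; absolute positioning
G28 ; home
; layer 1
G0 Z2.86
G0 X0.00 Y0.00
G1 X15.00 Y0.00
G1 X15.00 Y8.00
G1 X7.00 Y8.00
G1 X7.00 Y23.00
G1 X0.00 Y23.00
G1 X0.00 Y0.00
; layer 2
G0 Z5.71
G0 X0.00 Y0.00
G1 X15.00 Y0.00
G1 X15.00 Y8.00
G1 X7.00 Y8.00
G1 X7.00 Y23.00
G1 X0.00 Y23.00
G1 X0.00 Y0.00
; layer 3
G0 Z8.57
G0 X0.00 Y0.00
G1 X15.00 Y0.00
G1 X15.00 Y8.00
G1 X7.00 Y8.00
G1 X7.00 Y23.00
G1 X0.00 Y23.00
G1 X0.00 Y0.00
; layer 4
G0 Z11.43
G0 X0.00 Y0.00
G1 X15.00 Y0.00
G1 X15.00 Y8.00
G1 X7.00 Y8.00
G1 X7.00 Y23.00
G1 X0.00 Y23.00
G1 X0.00 Y0.00
; layer 5
G0 Z14.29
G0 X0.00 Y0.00
G1 X15.00 Y0.00
G1 X15.00 Y8.00
G1 X7.00 Y8.00
G1 X7.00 Y23.00
G1 X0.00 Y23.00
G1 X0.00 Y0.00
; layer 6
G0 Z17.14
G0 X0.00 Y0.00
G1 X15.00 Y0.00
G1 X15.00 Y8.00
G1 X7.00 Y8.00
G1 X7.00 Y23.00
G1 X0.00 Y23.00
G1 X0.00 Y0.00
; layer 7
G0 Z20.00
G0 X0.00 Y0.00
G1 X15.00 Y0.00
G1 X15.00 Y8.00
G1 X7.00 Y8.00
G1 X7.00 Y23.00
G1 X0.00 Y23.00
G1 X0.00 Y0.00
M2 ; end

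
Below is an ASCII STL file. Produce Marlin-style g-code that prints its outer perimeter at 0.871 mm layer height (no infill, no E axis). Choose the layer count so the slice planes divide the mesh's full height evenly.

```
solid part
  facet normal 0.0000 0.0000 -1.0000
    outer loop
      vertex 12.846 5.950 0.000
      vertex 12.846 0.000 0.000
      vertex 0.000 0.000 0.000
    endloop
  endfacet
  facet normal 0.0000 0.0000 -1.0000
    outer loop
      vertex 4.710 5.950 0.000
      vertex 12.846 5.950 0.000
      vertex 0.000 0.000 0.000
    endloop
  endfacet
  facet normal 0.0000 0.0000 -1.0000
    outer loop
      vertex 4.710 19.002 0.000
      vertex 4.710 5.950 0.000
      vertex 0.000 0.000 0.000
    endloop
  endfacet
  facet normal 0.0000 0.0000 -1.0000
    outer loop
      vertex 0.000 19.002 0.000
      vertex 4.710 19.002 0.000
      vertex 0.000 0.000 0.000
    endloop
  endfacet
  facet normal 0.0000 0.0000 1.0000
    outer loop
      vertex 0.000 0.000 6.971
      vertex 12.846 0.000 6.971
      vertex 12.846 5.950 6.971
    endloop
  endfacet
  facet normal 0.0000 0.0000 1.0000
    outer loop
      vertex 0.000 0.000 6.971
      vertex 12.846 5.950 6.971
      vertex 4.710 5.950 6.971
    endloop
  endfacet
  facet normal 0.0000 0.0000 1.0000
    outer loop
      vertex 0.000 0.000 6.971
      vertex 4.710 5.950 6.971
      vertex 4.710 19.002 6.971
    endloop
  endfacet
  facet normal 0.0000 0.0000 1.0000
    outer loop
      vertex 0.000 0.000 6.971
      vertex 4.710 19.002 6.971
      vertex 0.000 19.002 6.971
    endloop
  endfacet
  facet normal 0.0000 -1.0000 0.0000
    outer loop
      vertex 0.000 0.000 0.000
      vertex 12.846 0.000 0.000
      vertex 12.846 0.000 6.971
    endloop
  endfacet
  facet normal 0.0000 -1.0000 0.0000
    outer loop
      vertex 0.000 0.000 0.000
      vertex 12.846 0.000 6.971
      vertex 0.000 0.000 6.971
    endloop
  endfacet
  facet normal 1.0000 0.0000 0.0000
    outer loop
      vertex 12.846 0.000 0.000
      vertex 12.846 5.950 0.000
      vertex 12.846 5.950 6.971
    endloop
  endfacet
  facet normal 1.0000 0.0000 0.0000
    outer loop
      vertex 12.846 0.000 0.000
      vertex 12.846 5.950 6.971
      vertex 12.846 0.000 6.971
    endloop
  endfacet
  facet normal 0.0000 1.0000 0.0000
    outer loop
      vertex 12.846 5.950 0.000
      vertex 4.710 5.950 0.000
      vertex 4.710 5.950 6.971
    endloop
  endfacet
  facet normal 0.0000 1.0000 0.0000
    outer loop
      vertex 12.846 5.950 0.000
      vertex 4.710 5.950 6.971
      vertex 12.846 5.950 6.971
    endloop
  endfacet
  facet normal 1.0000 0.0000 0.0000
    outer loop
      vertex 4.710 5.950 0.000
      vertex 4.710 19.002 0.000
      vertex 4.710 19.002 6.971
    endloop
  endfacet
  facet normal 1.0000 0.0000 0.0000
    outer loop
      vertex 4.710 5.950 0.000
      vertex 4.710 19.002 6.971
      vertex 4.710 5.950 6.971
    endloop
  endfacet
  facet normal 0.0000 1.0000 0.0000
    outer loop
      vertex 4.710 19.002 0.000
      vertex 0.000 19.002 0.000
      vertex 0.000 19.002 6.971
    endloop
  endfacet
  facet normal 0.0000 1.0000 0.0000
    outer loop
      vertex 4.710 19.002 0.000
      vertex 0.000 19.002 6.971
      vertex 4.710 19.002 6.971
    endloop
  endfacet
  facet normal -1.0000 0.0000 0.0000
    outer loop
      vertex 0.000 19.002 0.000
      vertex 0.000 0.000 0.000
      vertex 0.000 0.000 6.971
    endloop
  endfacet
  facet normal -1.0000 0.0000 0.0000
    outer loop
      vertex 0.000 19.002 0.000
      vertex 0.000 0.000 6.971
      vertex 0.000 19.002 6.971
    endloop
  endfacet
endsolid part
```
; perimeter-only toolpath
G21 ; units = mm
G90 ; absolute positioning
G28 ; home
; layer 1
G0 Z0.871
G0 X0.000 Y0.000
G1 X12.846 Y0.000
G1 X12.846 Y5.950
G1 X4.710 Y5.950
G1 X4.710 Y19.002
G1 X0.000 Y19.002
G1 X0.000 Y0.000
; layer 2
G0 Z1.743
G0 X0.000 Y0.000
G1 X12.846 Y0.000
G1 X12.846 Y5.950
G1 X4.710 Y5.950
G1 X4.710 Y19.002
G1 X0.000 Y19.002
G1 X0.000 Y0.000
; layer 3
G0 Z2.614
G0 X0.000 Y0.000
G1 X12.846 Y0.000
G1 X12.846 Y5.950
G1 X4.710 Y5.950
G1 X4.710 Y19.002
G1 X0.000 Y19.002
G1 X0.000 Y0.000
; layer 4
G0 Z3.486
G0 X0.000 Y0.000
G1 X12.846 Y0.000
G1 X12.846 Y5.950
G1 X4.710 Y5.950
G1 X4.710 Y19.002
G1 X0.000 Y19.002
G1 X0.000 Y0.000
; layer 5
G0 Z4.357
G0 X0.000 Y0.000
G1 X12.846 Y0.000
G1 X12.846 Y5.950
G1 X4.710 Y5.950
G1 X4.710 Y19.002
G1 X0.000 Y19.002
G1 X0.000 Y0.000
; layer 6
G0 Z5.228
G0 X0.000 Y0.000
G1 X12.846 Y0.000
G1 X12.846 Y5.950
G1 X4.710 Y5.950
G1 X4.710 Y19.002
G1 X0.000 Y19.002
G1 X0.000 Y0.000
; layer 7
G0 Z6.100
G0 X0.000 Y0.000
G1 X12.846 Y0.000
G1 X12.846 Y5.950
G1 X4.710 Y5.950
G1 X4.710 Y19.002
G1 X0.000 Y19.002
G1 X0.000 Y0.000
; layer 8
G0 Z6.971
G0 X0.000 Y0.000
G1 X12.846 Y0.000
G1 X12.846 Y5.950
G1 X4.710 Y5.950
G1 X4.710 Y19.002
G1 X0.000 Y19.002
G1 X0.000 Y0.000
M2 ; end

The solid is an L-shaped prism: outer 12.8 × 19 mm, arm thicknesses ≈ 5.95 mm (horizontal) and 4.71 mm (vertical), extruded 6.97 mm in z. Slicing at Δz = 0.871 mm — 8 equal slices spanning the solid's height, so layer i sits at z = i·h/8 — gives 8 non-empty perimeters. Each is a 6-segment closed polygon; G0 lifts to the layer z and rapids to the start vertex, then G1 traces the edges.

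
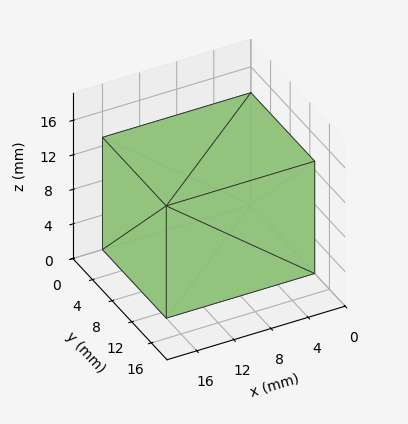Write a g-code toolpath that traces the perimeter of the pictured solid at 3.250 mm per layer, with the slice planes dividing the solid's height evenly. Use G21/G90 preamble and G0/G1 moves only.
Reading the render: the shape is a rectangular box, roughly 16 × 13 mm footprint and 13 mm tall (dimensions read to the nearest mm from the axis ticks). For the g-code, the solid's height is divided into equal slices at the stated Δz and each level perimeter traced with G1 moves after a G0 lift.

; perimeter-only toolpath
G21 ; units = mm
G90 ; absolute positioning
G28 ; home
; layer 1
G0 Z3.250
G0 X0.000 Y0.000
G1 X16.000 Y0.000
G1 X16.000 Y13.000
G1 X0.000 Y13.000
G1 X0.000 Y0.000
; layer 2
G0 Z6.500
G0 X0.000 Y0.000
G1 X16.000 Y0.000
G1 X16.000 Y13.000
G1 X0.000 Y13.000
G1 X0.000 Y0.000
; layer 3
G0 Z9.750
G0 X0.000 Y0.000
G1 X16.000 Y0.000
G1 X16.000 Y13.000
G1 X0.000 Y13.000
G1 X0.000 Y0.000
; layer 4
G0 Z13.000
G0 X0.000 Y0.000
G1 X16.000 Y0.000
G1 X16.000 Y13.000
G1 X0.000 Y13.000
G1 X0.000 Y0.000
M2 ; end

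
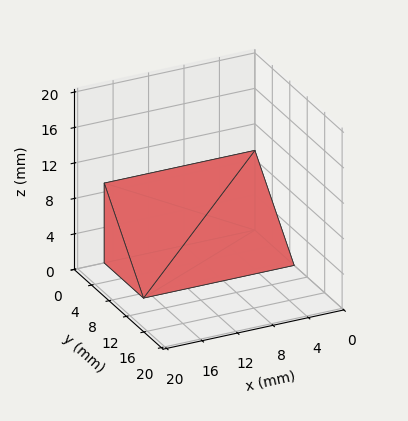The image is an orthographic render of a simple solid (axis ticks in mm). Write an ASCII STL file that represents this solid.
Reading the render: the shape is a wedge (ramp): 17 × 9 mm base, rising to 9 mm along the y=0 edge and sloping linearly to z=0 at y=9 (dimensions read to the nearest mm from the axis ticks). For the STL, each face is triangulated and given an outward normal.

solid part
  facet normal 0.0000 0.0000 -1.0000
    outer loop
      vertex 17.000 9.000 0.000
      vertex 17.000 0.000 0.000
      vertex 0.000 0.000 0.000
    endloop
  endfacet
  facet normal 0.0000 0.0000 -1.0000
    outer loop
      vertex 0.000 9.000 0.000
      vertex 17.000 9.000 0.000
      vertex 0.000 0.000 0.000
    endloop
  endfacet
  facet normal 0.0000 -1.0000 0.0000
    outer loop
      vertex 0.000 0.000 0.000
      vertex 17.000 0.000 0.000
      vertex 17.000 0.000 9.000
    endloop
  endfacet
  facet normal 0.0000 -1.0000 0.0000
    outer loop
      vertex 0.000 0.000 0.000
      vertex 17.000 0.000 9.000
      vertex 0.000 0.000 9.000
    endloop
  endfacet
  facet normal 0.0000 0.7071 0.7071
    outer loop
      vertex 0.000 0.000 9.000
      vertex 17.000 0.000 9.000
      vertex 17.000 9.000 0.000
    endloop
  endfacet
  facet normal 0.0000 0.7071 0.7071
    outer loop
      vertex 0.000 0.000 9.000
      vertex 17.000 9.000 0.000
      vertex 0.000 9.000 0.000
    endloop
  endfacet
  facet normal -1.0000 0.0000 0.0000
    outer loop
      vertex 0.000 0.000 9.000
      vertex 0.000 9.000 0.000
      vertex 0.000 0.000 0.000
    endloop
  endfacet
  facet normal 1.0000 0.0000 0.0000
    outer loop
      vertex 17.000 0.000 0.000
      vertex 17.000 9.000 0.000
      vertex 17.000 0.000 9.000
    endloop
  endfacet
endsolid part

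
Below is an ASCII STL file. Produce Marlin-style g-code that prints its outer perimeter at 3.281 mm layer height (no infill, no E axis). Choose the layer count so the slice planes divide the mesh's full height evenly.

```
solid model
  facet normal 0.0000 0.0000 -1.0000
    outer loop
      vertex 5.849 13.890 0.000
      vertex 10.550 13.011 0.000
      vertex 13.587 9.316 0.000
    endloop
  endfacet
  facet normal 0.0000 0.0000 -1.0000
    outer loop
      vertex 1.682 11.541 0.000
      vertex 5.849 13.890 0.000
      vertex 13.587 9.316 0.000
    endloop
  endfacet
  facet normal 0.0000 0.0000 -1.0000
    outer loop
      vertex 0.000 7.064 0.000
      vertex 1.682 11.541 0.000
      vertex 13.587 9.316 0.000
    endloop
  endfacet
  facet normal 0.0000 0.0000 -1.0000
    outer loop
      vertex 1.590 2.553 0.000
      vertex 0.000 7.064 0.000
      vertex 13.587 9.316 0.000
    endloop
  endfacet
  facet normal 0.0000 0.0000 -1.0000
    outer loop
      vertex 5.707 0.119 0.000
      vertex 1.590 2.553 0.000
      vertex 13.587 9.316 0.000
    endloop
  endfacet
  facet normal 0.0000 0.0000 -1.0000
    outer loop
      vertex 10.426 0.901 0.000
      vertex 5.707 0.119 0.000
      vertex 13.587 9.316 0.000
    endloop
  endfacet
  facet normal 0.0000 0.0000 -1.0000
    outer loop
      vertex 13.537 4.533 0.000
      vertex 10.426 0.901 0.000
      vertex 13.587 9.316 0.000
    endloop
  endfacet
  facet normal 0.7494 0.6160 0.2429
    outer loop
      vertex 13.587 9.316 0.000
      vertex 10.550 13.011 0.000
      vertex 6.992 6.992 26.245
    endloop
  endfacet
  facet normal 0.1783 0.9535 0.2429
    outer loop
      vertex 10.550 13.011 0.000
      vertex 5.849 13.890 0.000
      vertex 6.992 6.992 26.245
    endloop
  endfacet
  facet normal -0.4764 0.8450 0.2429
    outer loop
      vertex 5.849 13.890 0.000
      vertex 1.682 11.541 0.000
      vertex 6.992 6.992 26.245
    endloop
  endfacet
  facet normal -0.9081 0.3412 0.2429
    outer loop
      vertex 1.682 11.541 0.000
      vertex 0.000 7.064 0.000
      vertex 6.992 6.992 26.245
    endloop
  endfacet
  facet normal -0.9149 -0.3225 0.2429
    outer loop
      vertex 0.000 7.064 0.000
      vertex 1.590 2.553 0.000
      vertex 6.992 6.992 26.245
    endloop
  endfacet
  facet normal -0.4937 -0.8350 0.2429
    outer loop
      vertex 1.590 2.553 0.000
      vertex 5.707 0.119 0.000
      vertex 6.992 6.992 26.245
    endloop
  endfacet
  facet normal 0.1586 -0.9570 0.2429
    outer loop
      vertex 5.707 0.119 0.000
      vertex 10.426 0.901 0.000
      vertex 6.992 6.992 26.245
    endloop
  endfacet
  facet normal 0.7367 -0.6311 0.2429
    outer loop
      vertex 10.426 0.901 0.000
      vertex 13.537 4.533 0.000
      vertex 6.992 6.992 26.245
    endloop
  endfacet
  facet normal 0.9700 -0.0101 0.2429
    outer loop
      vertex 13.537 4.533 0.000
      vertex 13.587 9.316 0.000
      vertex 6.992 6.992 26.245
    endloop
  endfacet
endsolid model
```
; perimeter-only toolpath
G21 ; units = mm
G90 ; absolute positioning
G28 ; home
; layer 1
G0 Z3.281
G0 X12.763 Y9.026
G1 X10.105 Y12.259
G1 X5.992 Y13.028
G1 X2.346 Y10.972
G1 X0.874 Y7.055
G1 X2.265 Y3.108
G1 X5.868 Y0.978
G1 X9.997 Y1.662
G1 X12.719 Y4.840
G1 X12.763 Y9.026
; layer 2
G0 Z6.561
G0 X11.938 Y8.735
G1 X9.661 Y11.506
G1 X6.135 Y12.165
G1 X3.010 Y10.404
G1 X1.748 Y7.046
G1 X2.941 Y3.663
G1 X6.028 Y1.837
G1 X9.567 Y2.424
G1 X11.901 Y5.148
G1 X11.938 Y8.735
; layer 3
G0 Z9.842
G0 X11.114 Y8.445
G1 X9.216 Y10.754
G1 X6.278 Y11.303
G1 X3.673 Y9.835
G1 X2.622 Y7.037
G1 X3.616 Y4.218
G1 X6.189 Y2.696
G1 X9.138 Y3.185
G1 X11.083 Y5.455
G1 X11.114 Y8.445
; layer 4
G0 Z13.123
G0 X10.290 Y8.154
G1 X8.771 Y10.002
G1 X6.421 Y10.441
G1 X4.337 Y9.267
G1 X3.496 Y7.028
G1 X4.291 Y4.772
G1 X6.349 Y3.555
G1 X8.709 Y3.946
G1 X10.264 Y5.763
G1 X10.290 Y8.154
; layer 5
G0 Z16.403
G0 X9.465 Y7.864
G1 X8.326 Y9.249
G1 X6.563 Y9.579
G1 X5.001 Y8.698
G1 X4.370 Y7.019
G1 X4.966 Y5.327
G1 X6.510 Y4.415
G1 X8.280 Y4.708
G1 X9.446 Y6.070
G1 X9.465 Y7.864
; layer 6
G0 Z19.684
G0 X8.641 Y7.573
G1 X7.881 Y8.497
G1 X6.706 Y8.716
G1 X5.664 Y8.129
G1 X5.244 Y7.010
G1 X5.641 Y5.882
G1 X6.671 Y5.274
G1 X7.851 Y5.469
G1 X8.628 Y6.377
G1 X8.641 Y7.573
; layer 7
G0 Z22.964
G0 X7.816 Y7.283
G1 X7.437 Y7.744
G1 X6.849 Y7.854
G1 X6.328 Y7.561
G1 X6.118 Y7.001
G1 X6.317 Y6.437
G1 X6.831 Y6.133
G1 X7.421 Y6.231
G1 X7.810 Y6.685
G1 X7.816 Y7.283
M2 ; end

The solid is a regular 9-sided pyramid, base circumscribed radius ≈ 6.99 mm, apex at z ≈ 26.2 mm. Slicing at Δz = 3.281 mm — 8 equal slices spanning the solid's height, so layer i sits at z = i·h/8 — gives 7 non-empty perimeters. Each is a 9-segment closed polygon; G0 lifts to the layer z and rapids to the start vertex, then G1 traces the edges. The cross-section shrinks linearly with z (the slice at the apex is degenerate and omitted).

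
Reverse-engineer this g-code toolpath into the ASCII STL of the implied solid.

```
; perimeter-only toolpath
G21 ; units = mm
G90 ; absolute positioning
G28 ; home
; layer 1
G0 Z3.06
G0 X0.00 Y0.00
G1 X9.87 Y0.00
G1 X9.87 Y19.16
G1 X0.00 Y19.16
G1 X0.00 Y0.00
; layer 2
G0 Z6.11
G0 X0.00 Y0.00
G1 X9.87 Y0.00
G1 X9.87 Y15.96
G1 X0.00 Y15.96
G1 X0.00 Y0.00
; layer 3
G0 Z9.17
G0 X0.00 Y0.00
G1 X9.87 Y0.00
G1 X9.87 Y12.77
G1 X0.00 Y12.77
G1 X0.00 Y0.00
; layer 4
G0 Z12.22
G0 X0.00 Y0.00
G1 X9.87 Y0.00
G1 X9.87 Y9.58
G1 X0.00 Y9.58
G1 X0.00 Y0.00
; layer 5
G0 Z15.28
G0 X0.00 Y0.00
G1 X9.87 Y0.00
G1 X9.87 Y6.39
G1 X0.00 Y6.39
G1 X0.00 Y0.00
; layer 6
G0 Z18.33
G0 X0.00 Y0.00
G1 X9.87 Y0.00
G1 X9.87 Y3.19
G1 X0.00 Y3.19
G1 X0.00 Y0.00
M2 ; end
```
solid part
  facet normal 0.0000 0.0000 -1.0000
    outer loop
      vertex 9.87 22.35 0.00
      vertex 9.87 0.00 0.00
      vertex 0.00 0.00 0.00
    endloop
  endfacet
  facet normal 0.0000 0.0000 -1.0000
    outer loop
      vertex 0.00 22.35 0.00
      vertex 9.87 22.35 0.00
      vertex 0.00 0.00 0.00
    endloop
  endfacet
  facet normal 0.0000 -1.0000 0.0000
    outer loop
      vertex 0.00 0.00 0.00
      vertex 9.87 0.00 0.00
      vertex 9.87 0.00 21.39
    endloop
  endfacet
  facet normal 0.0000 -1.0000 0.0000
    outer loop
      vertex 0.00 0.00 0.00
      vertex 9.87 0.00 21.39
      vertex 0.00 0.00 21.39
    endloop
  endfacet
  facet normal 0.0000 0.6914 0.7225
    outer loop
      vertex 0.00 0.00 21.39
      vertex 9.87 0.00 21.39
      vertex 9.87 22.35 0.00
    endloop
  endfacet
  facet normal 0.0000 0.6914 0.7225
    outer loop
      vertex 0.00 0.00 21.39
      vertex 9.87 22.35 0.00
      vertex 0.00 22.35 0.00
    endloop
  endfacet
  facet normal -1.0000 0.0000 0.0000
    outer loop
      vertex 0.00 0.00 21.39
      vertex 0.00 22.35 0.00
      vertex 0.00 0.00 0.00
    endloop
  endfacet
  facet normal 1.0000 0.0000 0.0000
    outer loop
      vertex 9.87 0.00 0.00
      vertex 9.87 22.35 0.00
      vertex 9.87 0.00 21.39
    endloop
  endfacet
endsolid part

The G0 Z moves step by Δz≈3.06 mm. The G1 loops shrink linearly with z, so the solid tapers from its base footprint up to z≈21.4. Closing with a flat bottom cap and the tapered top and triangulating gives 8 facets — a wedge (ramp): 9.87 × 22.4 mm base, rising to 21.4 mm along the y=0 edge and sloping linearly to z=0 at y=22.4.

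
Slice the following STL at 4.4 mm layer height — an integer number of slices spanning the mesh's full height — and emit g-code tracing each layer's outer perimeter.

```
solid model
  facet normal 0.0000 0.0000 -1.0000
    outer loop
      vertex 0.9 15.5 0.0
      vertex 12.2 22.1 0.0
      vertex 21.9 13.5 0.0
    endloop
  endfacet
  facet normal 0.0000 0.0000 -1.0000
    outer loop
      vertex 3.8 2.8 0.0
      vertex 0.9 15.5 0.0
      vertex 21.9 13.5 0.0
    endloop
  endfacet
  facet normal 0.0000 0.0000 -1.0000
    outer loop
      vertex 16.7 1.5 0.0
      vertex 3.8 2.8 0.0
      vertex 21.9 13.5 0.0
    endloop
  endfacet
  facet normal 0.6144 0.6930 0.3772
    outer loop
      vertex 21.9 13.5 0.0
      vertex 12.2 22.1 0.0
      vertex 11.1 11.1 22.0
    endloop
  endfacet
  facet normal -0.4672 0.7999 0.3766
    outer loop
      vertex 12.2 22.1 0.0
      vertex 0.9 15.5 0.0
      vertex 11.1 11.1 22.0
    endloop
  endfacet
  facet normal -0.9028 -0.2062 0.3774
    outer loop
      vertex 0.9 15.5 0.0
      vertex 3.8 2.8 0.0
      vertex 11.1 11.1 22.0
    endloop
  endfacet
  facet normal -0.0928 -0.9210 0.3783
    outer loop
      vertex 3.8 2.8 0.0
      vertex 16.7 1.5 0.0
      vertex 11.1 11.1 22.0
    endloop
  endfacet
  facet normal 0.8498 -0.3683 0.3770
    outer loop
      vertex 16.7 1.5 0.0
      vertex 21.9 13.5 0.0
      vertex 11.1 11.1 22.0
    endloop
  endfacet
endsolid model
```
; perimeter-only toolpath
G21 ; units = mm
G90 ; absolute positioning
G28 ; home
; layer 1
G0 Z4.4
G0 X19.7 Y13.0
G1 X12.0 Y19.9
G1 X2.9 Y14.6
G1 X5.3 Y4.5
G1 X15.6 Y3.4
G1 X19.7 Y13.0
; layer 2
G0 Z8.8
G0 X17.6 Y12.5
G1 X11.8 Y17.7
G1 X5.0 Y13.7
G1 X6.7 Y6.1
G1 X14.5 Y5.3
G1 X17.6 Y12.5
; layer 3
G0 Z13.2
G0 X15.4 Y12.1
G1 X11.5 Y15.5
G1 X7.0 Y12.9
G1 X8.2 Y7.8
G1 X13.3 Y7.3
G1 X15.4 Y12.1
; layer 4
G0 Z17.6
G0 X13.3 Y11.6
G1 X11.3 Y13.3
G1 X9.1 Y12.0
G1 X9.6 Y9.4
G1 X12.2 Y9.2
G1 X13.3 Y11.6
M2 ; end

The solid is a regular 5-sided pyramid, base circumscribed radius ≈ 11.1 mm, apex at z ≈ 22 mm. Slicing at Δz = 4.4 mm — 5 equal slices spanning the solid's height, so layer i sits at z = i·h/5 — gives 4 non-empty perimeters. Each is a 5-segment closed polygon; G0 lifts to the layer z and rapids to the start vertex, then G1 traces the edges. The cross-section shrinks linearly with z (the slice at the apex is degenerate and omitted).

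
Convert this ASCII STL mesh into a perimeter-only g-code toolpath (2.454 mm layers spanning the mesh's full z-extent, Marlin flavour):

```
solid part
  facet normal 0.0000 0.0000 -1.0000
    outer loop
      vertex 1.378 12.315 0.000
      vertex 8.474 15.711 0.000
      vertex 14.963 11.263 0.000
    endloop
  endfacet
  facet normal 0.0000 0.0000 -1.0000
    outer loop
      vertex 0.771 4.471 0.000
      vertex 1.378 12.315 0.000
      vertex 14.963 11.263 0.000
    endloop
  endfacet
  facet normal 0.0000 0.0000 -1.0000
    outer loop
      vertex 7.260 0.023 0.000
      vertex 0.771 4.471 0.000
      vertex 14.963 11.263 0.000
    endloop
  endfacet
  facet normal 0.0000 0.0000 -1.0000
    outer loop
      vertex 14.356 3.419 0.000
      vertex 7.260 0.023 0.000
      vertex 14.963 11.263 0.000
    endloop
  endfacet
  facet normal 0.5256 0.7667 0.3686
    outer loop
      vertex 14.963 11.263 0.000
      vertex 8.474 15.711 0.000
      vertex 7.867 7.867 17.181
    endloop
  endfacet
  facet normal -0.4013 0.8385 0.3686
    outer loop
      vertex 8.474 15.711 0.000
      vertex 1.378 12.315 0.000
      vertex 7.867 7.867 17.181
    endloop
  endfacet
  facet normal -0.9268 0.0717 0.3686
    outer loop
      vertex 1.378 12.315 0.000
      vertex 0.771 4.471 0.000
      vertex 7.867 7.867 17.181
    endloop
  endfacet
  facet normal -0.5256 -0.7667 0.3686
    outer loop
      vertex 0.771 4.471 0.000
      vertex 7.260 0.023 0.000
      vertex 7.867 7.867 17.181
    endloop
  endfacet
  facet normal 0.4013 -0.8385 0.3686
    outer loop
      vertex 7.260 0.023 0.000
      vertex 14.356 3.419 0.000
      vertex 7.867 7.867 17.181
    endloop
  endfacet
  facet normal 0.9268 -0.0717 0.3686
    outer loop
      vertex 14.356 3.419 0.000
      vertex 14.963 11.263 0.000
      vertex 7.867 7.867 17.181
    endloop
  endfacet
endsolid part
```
; perimeter-only toolpath
G21 ; units = mm
G90 ; absolute positioning
G28 ; home
; layer 1
G0 Z2.454
G0 X13.949 Y10.778
G1 X8.387 Y14.590
G1 X2.305 Y11.680
G1 X1.785 Y4.956
G1 X7.347 Y1.144
G1 X13.429 Y4.054
G1 X13.949 Y10.778
; layer 2
G0 Z4.909
G0 X12.936 Y10.293
G1 X8.301 Y13.470
G1 X3.232 Y11.044
G1 X2.798 Y5.441
G1 X7.433 Y2.264
G1 X12.502 Y4.690
G1 X12.936 Y10.293
; layer 3
G0 Z7.363
G0 X11.922 Y9.808
G1 X8.214 Y12.349
G1 X4.159 Y10.409
G1 X3.812 Y5.926
G1 X7.520 Y3.385
G1 X11.575 Y5.325
G1 X11.922 Y9.808
; layer 4
G0 Z9.818
G0 X10.908 Y9.322
G1 X8.127 Y11.229
G1 X5.086 Y9.773
G1 X4.826 Y6.412
G1 X7.607 Y4.505
G1 X10.648 Y5.961
G1 X10.908 Y9.322
; layer 5
G0 Z12.272
G0 X9.894 Y8.837
G1 X8.040 Y10.108
G1 X6.013 Y9.138
G1 X5.840 Y6.897
G1 X7.694 Y5.626
G1 X9.721 Y6.596
G1 X9.894 Y8.837
; layer 6
G0 Z14.727
G0 X8.881 Y8.352
G1 X7.954 Y8.988
G1 X6.940 Y8.502
G1 X6.853 Y7.382
G1 X7.780 Y6.746
G1 X8.794 Y7.232
G1 X8.881 Y8.352
M2 ; end

The solid is a regular 6-sided pyramid, base circumscribed radius ≈ 7.87 mm, apex at z ≈ 17.2 mm. Slicing at Δz = 2.454 mm — 7 equal slices spanning the solid's height, so layer i sits at z = i·h/7 — gives 6 non-empty perimeters. Each is a 6-segment closed polygon; G0 lifts to the layer z and rapids to the start vertex, then G1 traces the edges. The cross-section shrinks linearly with z (the slice at the apex is degenerate and omitted).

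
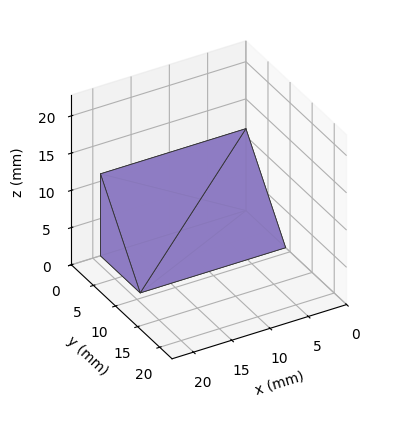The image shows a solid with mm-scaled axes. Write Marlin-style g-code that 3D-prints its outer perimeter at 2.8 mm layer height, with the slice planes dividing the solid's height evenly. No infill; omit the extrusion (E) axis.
Reading the render: the shape is a wedge (ramp): 19 × 9 mm base, rising to 11 mm along the y=0 edge and sloping linearly to z=0 at y=9 (dimensions read to the nearest mm from the axis ticks). For the g-code, the solid's height is divided into equal slices at the stated Δz and each level perimeter traced with G1 moves after a G0 lift.

; perimeter-only toolpath
G21 ; units = mm
G90 ; absolute positioning
G28 ; home
; layer 1
G0 Z2.8
G0 X0.0 Y0.0
G1 X19.0 Y0.0
G1 X19.0 Y6.8
G1 X0.0 Y6.8
G1 X0.0 Y0.0
; layer 2
G0 Z5.5
G0 X0.0 Y0.0
G1 X19.0 Y0.0
G1 X19.0 Y4.5
G1 X0.0 Y4.5
G1 X0.0 Y0.0
; layer 3
G0 Z8.2
G0 X0.0 Y0.0
G1 X19.0 Y0.0
G1 X19.0 Y2.2
G1 X0.0 Y2.2
G1 X0.0 Y0.0
M2 ; end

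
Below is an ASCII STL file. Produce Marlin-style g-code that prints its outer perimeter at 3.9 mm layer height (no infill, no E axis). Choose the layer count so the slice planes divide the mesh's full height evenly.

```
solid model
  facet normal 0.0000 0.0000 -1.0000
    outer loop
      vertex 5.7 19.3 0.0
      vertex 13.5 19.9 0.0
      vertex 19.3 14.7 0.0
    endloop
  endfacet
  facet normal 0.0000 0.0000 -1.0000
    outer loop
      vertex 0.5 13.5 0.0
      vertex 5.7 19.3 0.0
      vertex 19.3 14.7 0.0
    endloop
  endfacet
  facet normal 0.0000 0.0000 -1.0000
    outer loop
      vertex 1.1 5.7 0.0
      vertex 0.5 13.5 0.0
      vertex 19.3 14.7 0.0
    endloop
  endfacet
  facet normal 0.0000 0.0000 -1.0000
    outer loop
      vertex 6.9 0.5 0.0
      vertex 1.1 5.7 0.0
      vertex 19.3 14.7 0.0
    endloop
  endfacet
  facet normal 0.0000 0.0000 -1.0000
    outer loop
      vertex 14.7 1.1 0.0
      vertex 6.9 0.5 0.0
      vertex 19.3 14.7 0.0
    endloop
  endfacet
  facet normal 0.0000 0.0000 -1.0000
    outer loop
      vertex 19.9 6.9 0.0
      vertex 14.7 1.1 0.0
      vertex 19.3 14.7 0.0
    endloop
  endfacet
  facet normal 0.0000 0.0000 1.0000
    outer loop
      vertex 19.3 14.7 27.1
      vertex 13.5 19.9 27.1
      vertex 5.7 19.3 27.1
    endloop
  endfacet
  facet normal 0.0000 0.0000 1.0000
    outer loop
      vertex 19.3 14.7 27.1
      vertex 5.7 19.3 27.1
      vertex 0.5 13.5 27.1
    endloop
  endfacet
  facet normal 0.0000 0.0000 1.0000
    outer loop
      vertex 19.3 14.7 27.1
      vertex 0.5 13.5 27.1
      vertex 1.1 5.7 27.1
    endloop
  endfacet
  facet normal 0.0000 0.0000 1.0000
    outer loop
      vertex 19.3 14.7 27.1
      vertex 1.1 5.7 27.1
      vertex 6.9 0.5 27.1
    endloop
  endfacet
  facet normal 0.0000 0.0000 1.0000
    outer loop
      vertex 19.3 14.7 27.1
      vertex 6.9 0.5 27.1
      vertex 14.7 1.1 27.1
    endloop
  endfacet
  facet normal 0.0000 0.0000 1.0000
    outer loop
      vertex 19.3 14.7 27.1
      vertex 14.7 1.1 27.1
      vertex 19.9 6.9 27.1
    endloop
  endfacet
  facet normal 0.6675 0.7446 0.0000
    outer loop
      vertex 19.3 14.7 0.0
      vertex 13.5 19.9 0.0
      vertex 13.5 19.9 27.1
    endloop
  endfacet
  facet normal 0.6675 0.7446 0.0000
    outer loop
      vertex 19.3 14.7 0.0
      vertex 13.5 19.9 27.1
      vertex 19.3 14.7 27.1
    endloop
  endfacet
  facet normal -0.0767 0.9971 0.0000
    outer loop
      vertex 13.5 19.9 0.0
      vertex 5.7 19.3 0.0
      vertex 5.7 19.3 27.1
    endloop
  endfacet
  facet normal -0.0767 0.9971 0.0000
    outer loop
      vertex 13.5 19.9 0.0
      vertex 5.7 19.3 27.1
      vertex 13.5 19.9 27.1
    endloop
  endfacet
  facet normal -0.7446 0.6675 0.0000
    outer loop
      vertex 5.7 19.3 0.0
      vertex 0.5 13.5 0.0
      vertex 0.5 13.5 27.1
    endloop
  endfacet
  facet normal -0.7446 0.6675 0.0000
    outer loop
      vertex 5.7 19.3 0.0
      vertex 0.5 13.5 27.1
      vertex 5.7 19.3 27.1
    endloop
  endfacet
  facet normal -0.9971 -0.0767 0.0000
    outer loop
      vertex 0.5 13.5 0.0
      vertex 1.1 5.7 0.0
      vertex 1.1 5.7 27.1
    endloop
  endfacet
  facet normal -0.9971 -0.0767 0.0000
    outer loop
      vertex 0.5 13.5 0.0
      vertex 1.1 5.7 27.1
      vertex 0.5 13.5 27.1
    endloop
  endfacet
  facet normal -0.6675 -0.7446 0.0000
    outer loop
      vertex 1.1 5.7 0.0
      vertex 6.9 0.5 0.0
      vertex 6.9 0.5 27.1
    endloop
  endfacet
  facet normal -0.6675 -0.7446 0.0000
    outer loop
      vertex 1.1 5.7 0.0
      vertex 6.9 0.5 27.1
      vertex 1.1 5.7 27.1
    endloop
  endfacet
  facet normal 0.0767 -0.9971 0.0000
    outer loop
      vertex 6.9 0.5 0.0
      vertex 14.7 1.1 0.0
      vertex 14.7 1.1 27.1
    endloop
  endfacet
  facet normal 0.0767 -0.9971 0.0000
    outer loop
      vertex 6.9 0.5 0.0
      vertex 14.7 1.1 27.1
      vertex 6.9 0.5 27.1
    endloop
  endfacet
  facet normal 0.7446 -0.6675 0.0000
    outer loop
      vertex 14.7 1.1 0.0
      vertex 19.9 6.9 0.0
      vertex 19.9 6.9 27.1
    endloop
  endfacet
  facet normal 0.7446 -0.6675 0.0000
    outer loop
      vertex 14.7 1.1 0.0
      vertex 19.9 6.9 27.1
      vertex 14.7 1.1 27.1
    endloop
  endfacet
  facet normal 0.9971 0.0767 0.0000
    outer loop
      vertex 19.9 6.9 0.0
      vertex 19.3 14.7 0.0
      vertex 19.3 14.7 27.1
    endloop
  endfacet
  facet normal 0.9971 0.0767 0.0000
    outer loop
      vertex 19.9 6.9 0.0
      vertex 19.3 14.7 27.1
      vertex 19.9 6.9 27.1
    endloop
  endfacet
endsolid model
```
; perimeter-only toolpath
G21 ; units = mm
G90 ; absolute positioning
G28 ; home
; layer 1
G0 Z3.9
G0 X19.3 Y14.7
G1 X13.5 Y19.9
G1 X5.7 Y19.3
G1 X0.5 Y13.5
G1 X1.1 Y5.7
G1 X6.9 Y0.5
G1 X14.7 Y1.1
G1 X19.9 Y6.9
G1 X19.3 Y14.7
; layer 2
G0 Z7.7
G0 X19.3 Y14.7
G1 X13.5 Y19.9
G1 X5.7 Y19.3
G1 X0.5 Y13.5
G1 X1.1 Y5.7
G1 X6.9 Y0.5
G1 X14.7 Y1.1
G1 X19.9 Y6.9
G1 X19.3 Y14.7
; layer 3
G0 Z11.6
G0 X19.3 Y14.7
G1 X13.5 Y19.9
G1 X5.7 Y19.3
G1 X0.5 Y13.5
G1 X1.1 Y5.7
G1 X6.9 Y0.5
G1 X14.7 Y1.1
G1 X19.9 Y6.9
G1 X19.3 Y14.7
; layer 4
G0 Z15.5
G0 X19.3 Y14.7
G1 X13.5 Y19.9
G1 X5.7 Y19.3
G1 X0.5 Y13.5
G1 X1.1 Y5.7
G1 X6.9 Y0.5
G1 X14.7 Y1.1
G1 X19.9 Y6.9
G1 X19.3 Y14.7
; layer 5
G0 Z19.4
G0 X19.3 Y14.7
G1 X13.5 Y19.9
G1 X5.7 Y19.3
G1 X0.5 Y13.5
G1 X1.1 Y5.7
G1 X6.9 Y0.5
G1 X14.7 Y1.1
G1 X19.9 Y6.9
G1 X19.3 Y14.7
; layer 6
G0 Z23.2
G0 X19.3 Y14.7
G1 X13.5 Y19.9
G1 X5.7 Y19.3
G1 X0.5 Y13.5
G1 X1.1 Y5.7
G1 X6.9 Y0.5
G1 X14.7 Y1.1
G1 X19.9 Y6.9
G1 X19.3 Y14.7
; layer 7
G0 Z27.1
G0 X19.3 Y14.7
G1 X13.5 Y19.9
G1 X5.7 Y19.3
G1 X0.5 Y13.5
G1 X1.1 Y5.7
G1 X6.9 Y0.5
G1 X14.7 Y1.1
G1 X19.9 Y6.9
G1 X19.3 Y14.7
M2 ; end

The solid is a regular 8-sided prism (a cylinder approximated with 8 flat sides), circumscribed radius ≈ 10.2 mm, height ≈ 27.1 mm. Slicing at Δz = 3.9 mm — 7 equal slices spanning the solid's height, so layer i sits at z = i·h/7 — gives 7 non-empty perimeters. Each is a 8-segment closed polygon; G0 lifts to the layer z and rapids to the start vertex, then G1 traces the edges.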